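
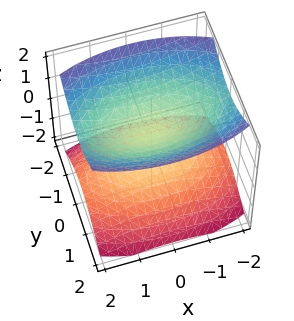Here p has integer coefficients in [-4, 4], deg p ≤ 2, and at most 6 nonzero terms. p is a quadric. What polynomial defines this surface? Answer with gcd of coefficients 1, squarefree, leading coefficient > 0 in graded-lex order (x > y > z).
1. The picture has 2 separate pieces. They look like related sheets of one shape, so recover p as a whole.
2. Degree: two sheets facing apart; a quadric, so deg p = 2.
3. Symmetries: it's symmetric under z → −z, forcing even powers of z; the x ↦ −x reflection is a symmetry, so x appears only in even powers; it's symmetric under y → −y, forcing even powers of y.
4. From the axis intercepts and sections: no x-intercept at any integer in the box; the surface avoids every integer y-axis point in the box.
5. Assembling these constraints gives the stated polynomial.

x^2 + 3*y^2 - 3*z^2 + 1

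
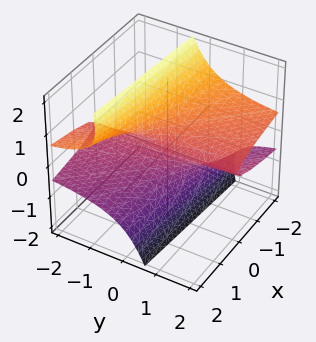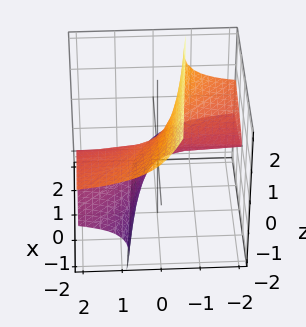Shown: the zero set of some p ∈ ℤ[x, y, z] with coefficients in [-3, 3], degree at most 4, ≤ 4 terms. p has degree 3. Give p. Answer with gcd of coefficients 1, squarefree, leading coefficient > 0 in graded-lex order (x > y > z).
1. deg p = 3. A generic line meets the surface in up to 3 points.
2. From the visible intercepts: it meets the z-axis at z = 0 (among the integer gridlines); it meets the x-axis at x = 0 (among the integer gridlines).
3. Assembling these constraints gives the stated polynomial. Check: (0, 1, 0) on the y-axis lies on the surface, and p(0, 1, 0) = 0. ✓

3*y*z^2 + z^3 + x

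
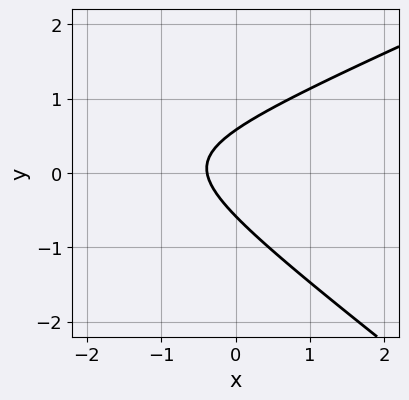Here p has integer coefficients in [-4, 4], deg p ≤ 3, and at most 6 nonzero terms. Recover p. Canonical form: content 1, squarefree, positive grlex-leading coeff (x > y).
(a) deg p = 2. A generic line meets the curve in up to 2 points.
(b) Matching integer coefficients to the picture gives p.

x^2 - x*y - 3*y^2 + 3*x + 1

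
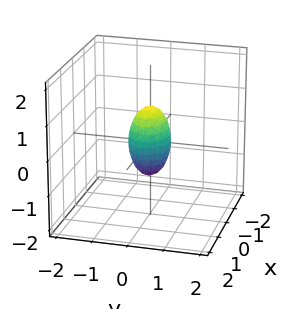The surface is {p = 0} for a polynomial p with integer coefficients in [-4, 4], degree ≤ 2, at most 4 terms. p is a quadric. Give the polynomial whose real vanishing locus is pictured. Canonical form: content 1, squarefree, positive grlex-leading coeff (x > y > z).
2*x^2 + 3*y^2 + z^2 - 1

First, degree: a closed, bounded, convex surface; a quadric, so deg p = 2.
Next, symmetries: it's symmetric under x → −x, forcing even powers of x; the y ↦ −y reflection is a symmetry, so y appears only in even powers; the z ↦ −z reflection is a symmetry, so z appears only in even powers.
Next, checking where it meets the axes: the z-axis gridline crossings are at z ∈ {-1, 1}.
Finally, the integer polynomial consistent with all of this is the stated p.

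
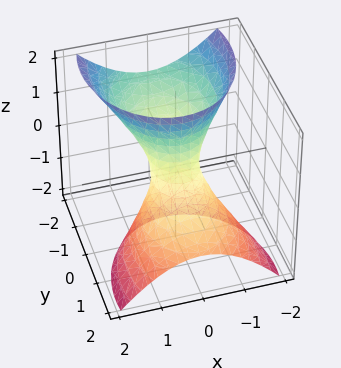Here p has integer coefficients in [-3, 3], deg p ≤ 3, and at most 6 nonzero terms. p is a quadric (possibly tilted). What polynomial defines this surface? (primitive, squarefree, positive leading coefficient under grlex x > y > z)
3*x^2 + 2*y^2 + 3*y*z - z^2 - 1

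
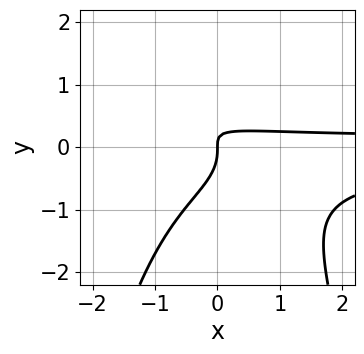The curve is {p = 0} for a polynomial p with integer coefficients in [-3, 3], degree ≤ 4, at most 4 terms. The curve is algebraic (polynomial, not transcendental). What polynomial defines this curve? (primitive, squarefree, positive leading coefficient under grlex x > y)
3*x^2*y^2 + 3*y^3 + 3*x*y - x

First, deg p = 4. A generic line meets the curve in up to 4 points.
Next, against the integer gridlines: one x-axis crossing is at x = 0; one y-axis crossing is at y = 0.
Finally, these observations pin down the coefficients.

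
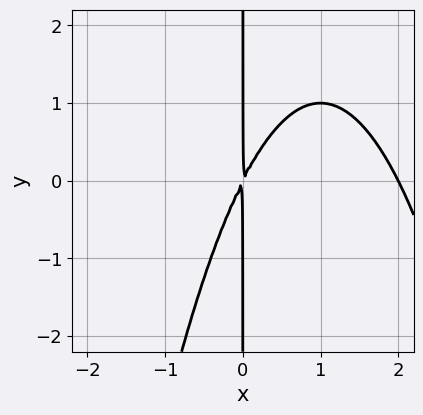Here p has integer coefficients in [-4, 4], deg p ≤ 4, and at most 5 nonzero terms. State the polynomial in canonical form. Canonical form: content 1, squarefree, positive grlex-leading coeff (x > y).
Degree: the shape is more complex than any degree-2 curve, so deg p = 3.
From the visible intercepts: the visible y-axis segment lies entirely on the curve; one x-axis crossing is at x = 2.
Matching integer coefficients to the picture gives p.

x^3 - 2*x^2 + x*y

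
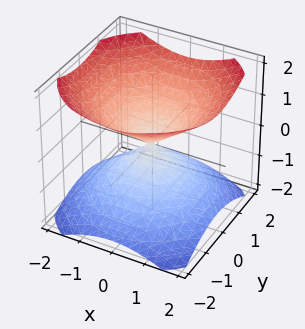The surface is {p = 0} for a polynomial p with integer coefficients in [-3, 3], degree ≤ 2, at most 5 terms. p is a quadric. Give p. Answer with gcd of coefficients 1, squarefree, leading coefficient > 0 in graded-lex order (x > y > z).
First, the picture has 2 separate pieces. They look like related sheets of one shape, so recover p as a whole.
Next, the degree is 2 — a double cone through the origin; a quadric.
Then, symmetries: every cross-section ⟂ z is a circle, so x, y appear only via x² + y²; the z ↦ −z reflection is a symmetry, so z appears only in even powers.
Next, reading off the gridlines: it meets the z-axis at z = 0 (among the integer gridlines); it crosses the y-axis at the gridline y = 0.
Finally, the integer polynomial consistent with all of this is the stated p.

2*x^2 + 2*y^2 - 3*z^2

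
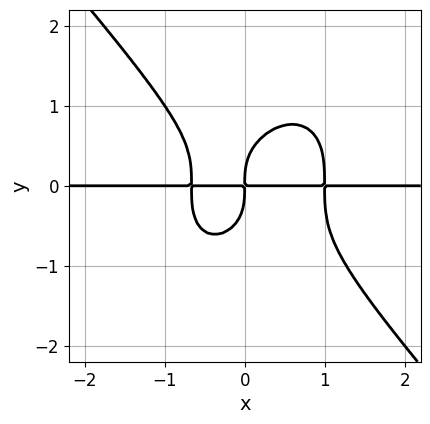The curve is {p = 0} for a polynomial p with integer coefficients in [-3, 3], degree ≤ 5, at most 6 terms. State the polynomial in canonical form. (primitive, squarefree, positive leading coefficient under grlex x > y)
Degree: no degree-3 curve has this shape, so deg p = 4.
From the visible intercepts: every point of the x-axis in the box is on the curve.
Together with the visible shape, these determine p as stated.

3*x^3*y + 2*y^4 - x^2*y - 2*x*y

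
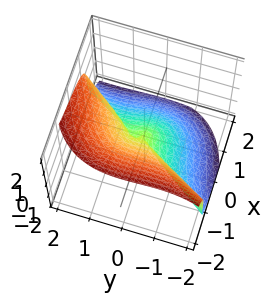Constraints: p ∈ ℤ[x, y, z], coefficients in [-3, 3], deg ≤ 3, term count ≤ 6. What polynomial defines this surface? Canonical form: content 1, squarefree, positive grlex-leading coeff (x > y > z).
3*x^3 + 2*x*y^2 - 2*y^3 + 3*z^3 + y^2

1. The degree is 3 — a generic line meets the surface in up to 3 points.
2. Against the integer gridlines: it meets the z-axis at z = 0 (among the integer gridlines); it crosses the y-axis at the gridline y = 0.
3. Fitting integer coefficients to these (and the overall shape) gives p.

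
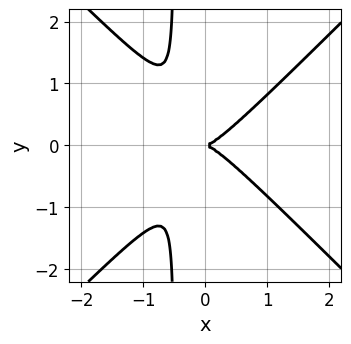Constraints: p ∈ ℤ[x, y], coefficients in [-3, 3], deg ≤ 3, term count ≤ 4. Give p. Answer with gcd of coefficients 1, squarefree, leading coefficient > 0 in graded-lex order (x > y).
2*x^3 - 2*x*y^2 - y^2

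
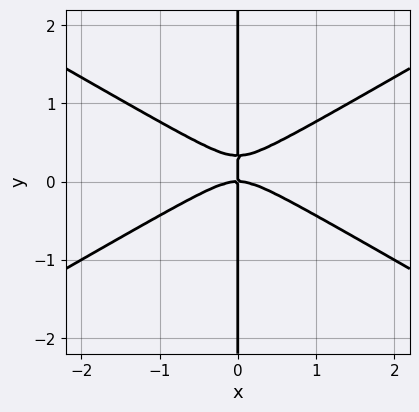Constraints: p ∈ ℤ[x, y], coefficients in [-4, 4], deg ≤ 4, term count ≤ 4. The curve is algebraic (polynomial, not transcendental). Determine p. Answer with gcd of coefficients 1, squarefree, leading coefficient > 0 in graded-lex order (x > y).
First, degree: the shape is more complex than any degree-2 curve, so deg p = 3.
Then, checking where it meets the axes: the visible y-axis segment lies entirely on the curve; one x-axis crossing is at x = 0.
Finally, these observations pin down the coefficients.

x^3 - 3*x*y^2 + x*y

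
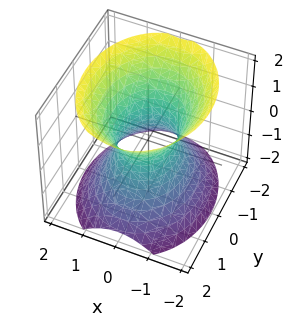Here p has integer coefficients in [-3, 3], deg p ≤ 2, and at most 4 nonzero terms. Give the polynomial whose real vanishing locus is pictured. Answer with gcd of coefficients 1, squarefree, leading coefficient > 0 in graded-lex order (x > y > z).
1. Degree: an hourglass — one-sheet hyperboloid; a quadric, so deg p = 2.
2. Symmetries: it's symmetric under x → −x, forcing even powers of x; mirror symmetry y ↦ −y ⇒ only even powers of y; it's symmetric under z → −z, forcing even powers of z.
3. From the visible intercepts: the y-axis gridline crossings are at y ∈ {-1, 1}; it misses every integer gridline on the z-axis.
4. The integer polynomial consistent with all of this is the stated p.

3*x^2 + 2*y^2 - 2*z^2 - 2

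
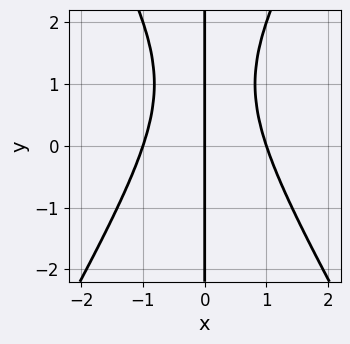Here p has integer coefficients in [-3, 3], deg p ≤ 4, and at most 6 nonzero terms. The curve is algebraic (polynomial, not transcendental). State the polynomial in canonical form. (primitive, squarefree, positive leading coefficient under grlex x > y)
3*x^3 - x*y^2 + 2*x*y - 3*x

(a) The degree is 3 — the shape is more complex than any degree-2 curve.
(b) Checking where it meets the axes: the visible y-axis segment lies entirely on the curve; among the integer gridlines, it crosses the x-axis at x ∈ {-1, 0, 1}.
(c) Solving for integer coefficients yields p as stated.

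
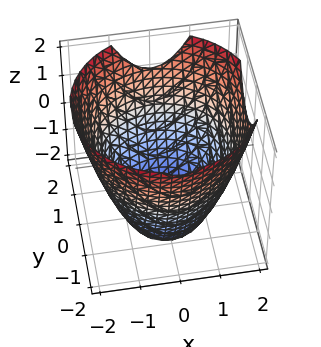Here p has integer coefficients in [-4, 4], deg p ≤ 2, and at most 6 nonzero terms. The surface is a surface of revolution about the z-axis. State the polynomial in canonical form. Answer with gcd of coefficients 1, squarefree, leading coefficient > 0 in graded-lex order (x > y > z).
x^2 + y^2 - z - 3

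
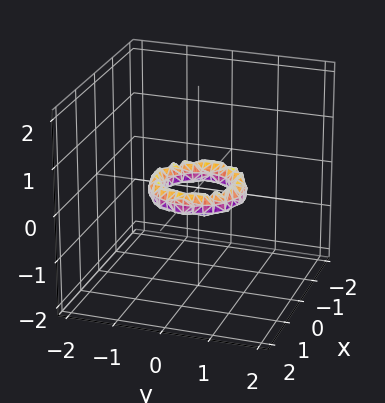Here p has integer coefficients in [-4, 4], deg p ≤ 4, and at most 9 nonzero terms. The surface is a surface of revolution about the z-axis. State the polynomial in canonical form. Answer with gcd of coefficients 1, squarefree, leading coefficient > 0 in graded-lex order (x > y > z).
First, the degree is 4 — the shape is more complex than any degree-3 surface.
Next, by symmetry, the z-axis is an axis of rotation, so x and y enter only as x² + y².
Then, from the axis intercepts and sections: the y-axis gridline crossings are at y ∈ {-1, 1}; a circular section at z = 0 has radius between 0 and 1.
Finally, together with the visible shape, these determine p as stated. Check: (-1, 0, 0) on the x-axis lies on the surface, and p(-1, 0, 0) = 0. ✓

2*x^4 + 4*x^2*y^2 + 2*y^4 - 3*x^2 - 3*y^2 + 2*z^2 + 1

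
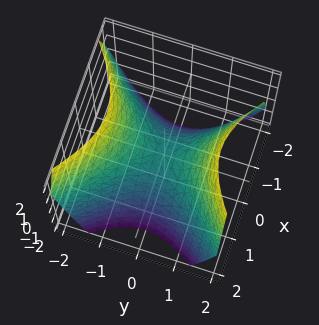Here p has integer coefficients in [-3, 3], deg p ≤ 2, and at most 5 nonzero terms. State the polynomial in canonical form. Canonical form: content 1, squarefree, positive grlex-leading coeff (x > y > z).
1. deg p = 2.
2. Symmetries: it's symmetric under x → −x, forcing even powers of x; it's symmetric under y → −y, forcing even powers of y.
3. Observable constraints: one z-axis crossing is at z = 0; it crosses the y-axis at the gridline y = 0; it crosses the x-axis at the gridline x = 0.
4. These observations pin down the coefficients.

x^2 - y^2 + z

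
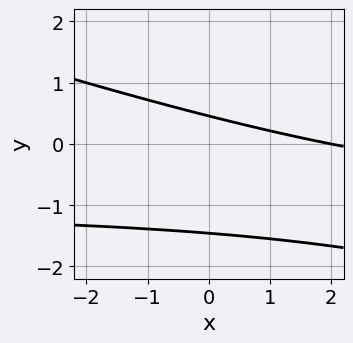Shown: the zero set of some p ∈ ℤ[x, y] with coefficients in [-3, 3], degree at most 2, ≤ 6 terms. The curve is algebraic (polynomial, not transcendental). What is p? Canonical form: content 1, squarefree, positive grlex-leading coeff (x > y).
deg p = 2. A generic line meets the curve in up to 2 points.
Against the integer gridlines: it crosses the x-axis at the gridline x = 2.
Fitting integer coefficients to these (and the overall shape) gives p.

x*y + 3*y^2 + x + 3*y - 2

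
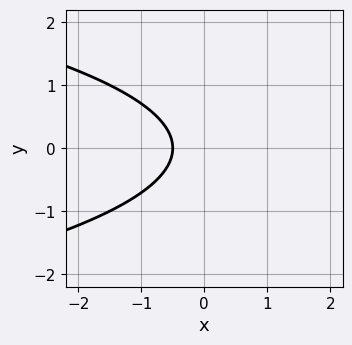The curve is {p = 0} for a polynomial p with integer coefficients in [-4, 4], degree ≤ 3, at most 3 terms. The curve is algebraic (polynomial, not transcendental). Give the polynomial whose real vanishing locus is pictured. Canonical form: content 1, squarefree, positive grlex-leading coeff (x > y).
2*y^2 + 2*x + 1

First, the degree is 2 — the shape is more complex than any degree-1 curve.
Next, symmetries: it's symmetric under y → −y, forcing even powers of y.
Next, from the visible intercepts: it misses every integer gridline on the y-axis.
Finally, the integer polynomial consistent with all of this is the stated p.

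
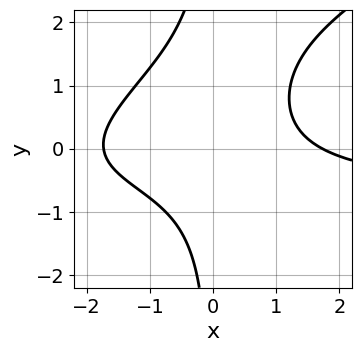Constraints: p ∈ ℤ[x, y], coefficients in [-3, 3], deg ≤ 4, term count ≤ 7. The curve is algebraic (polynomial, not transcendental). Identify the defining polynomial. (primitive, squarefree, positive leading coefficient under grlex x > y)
deg p = 3.
From the visible intercepts: the curve avoids every integer y-axis point in the box.
Solving for integer coefficients yields p as stated.

x^2*y - 2*x*y^2 + x^2 + 2*x*y - 3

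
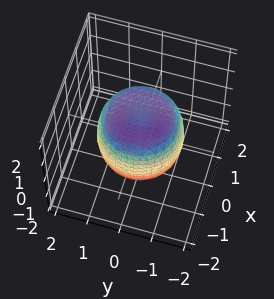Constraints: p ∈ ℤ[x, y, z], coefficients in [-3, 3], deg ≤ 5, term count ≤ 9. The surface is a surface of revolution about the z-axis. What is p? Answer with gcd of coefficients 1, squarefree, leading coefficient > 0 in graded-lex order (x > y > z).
x^4 + 2*x^2*y^2 + y^4 - x^2 - y^2 + z^2 - 1

The degree is 4 — no degree-3 surface has this shape.
Symmetries: rotational symmetry about the z-axis ⇒ p depends on x, y only through x² + y².
Checking where it meets the axes: among the integer gridlines, it crosses the z-axis at z ∈ {-1, 1}; a circular section at z = 1 has radius exactly 1.
Fitting integer coefficients to these (and the overall shape) gives p.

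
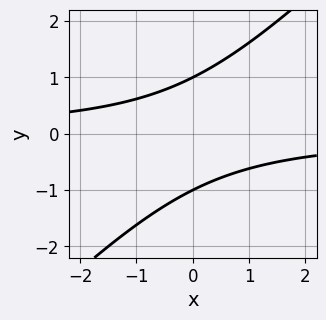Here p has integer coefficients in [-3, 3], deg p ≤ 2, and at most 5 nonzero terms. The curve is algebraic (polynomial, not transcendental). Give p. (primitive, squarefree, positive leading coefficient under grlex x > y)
The degree is 2 — a generic line meets the curve in up to 2 points.
Reading off the gridlines: the y-axis gridline crossings are at y ∈ {-1, 1}; it misses every integer gridline on the x-axis.
Fitting integer coefficients to these (and the overall shape) gives p.

x*y - y^2 + 1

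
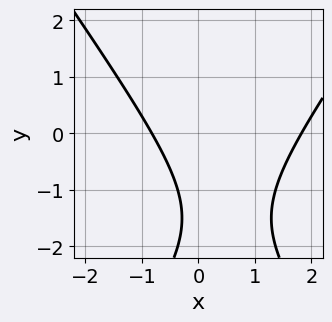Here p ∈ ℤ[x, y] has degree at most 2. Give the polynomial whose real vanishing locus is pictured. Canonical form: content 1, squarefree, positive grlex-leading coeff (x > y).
2*x^2 - y^2 - 2*x - 3*y - 3

1. deg p = 2. A generic line meets the curve in up to 2 points.
2. Reading off the gridlines: the curve avoids every integer y-axis point in the box.
3. Fitting integer coefficients to these (and the overall shape) gives p.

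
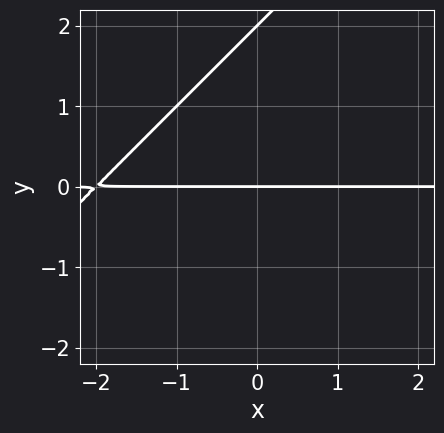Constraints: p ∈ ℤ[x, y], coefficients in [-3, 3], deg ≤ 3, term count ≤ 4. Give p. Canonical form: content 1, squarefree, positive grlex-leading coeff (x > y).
First, deg p = 2. The shape is more complex than any degree-1 curve.
Next, checking where it meets the axes: every point of the x-axis in the box is on the curve; the y-axis gridline crossings are at y ∈ {0, 2}.
Finally, these observations pin down the coefficients.

x*y - y^2 + 2*y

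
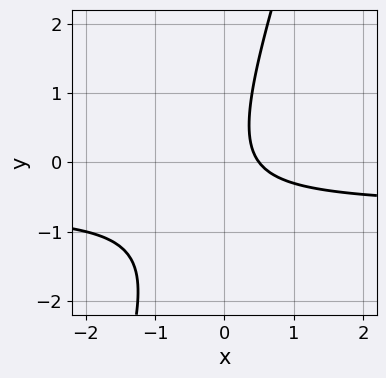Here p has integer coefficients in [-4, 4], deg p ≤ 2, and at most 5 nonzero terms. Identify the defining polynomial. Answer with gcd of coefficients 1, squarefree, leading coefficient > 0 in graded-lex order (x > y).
1. Degree: no degree-1 curve has this shape, so deg p = 2.
2. Checking where it meets the axes: no y-intercept at any integer in the box.
3. Assembling these constraints gives the stated polynomial.

3*x*y - y^2 + 2*x - 1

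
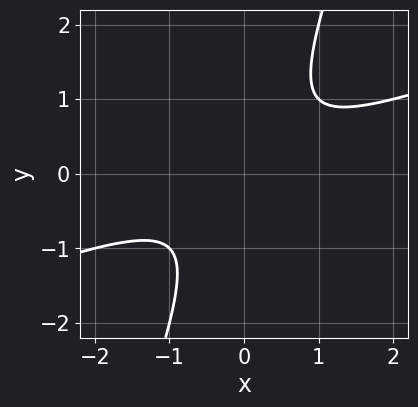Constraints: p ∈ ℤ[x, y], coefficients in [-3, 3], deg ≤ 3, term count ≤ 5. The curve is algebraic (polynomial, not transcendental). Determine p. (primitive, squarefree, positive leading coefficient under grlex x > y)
x^2 - 3*x*y + y^2 + 1

The degree is 2 — a generic line meets the curve in up to 2 points.
From the axis intercepts and sections: no x-intercept at any integer in the box; the curve avoids every integer y-axis point in the box.
These observations pin down the coefficients.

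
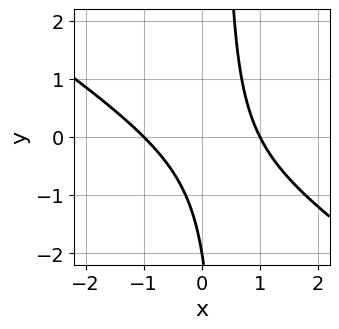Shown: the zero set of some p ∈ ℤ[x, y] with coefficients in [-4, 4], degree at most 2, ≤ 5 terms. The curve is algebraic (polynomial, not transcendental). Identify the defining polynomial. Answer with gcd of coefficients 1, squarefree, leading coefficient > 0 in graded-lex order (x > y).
2*x^2 + 3*x*y - y - 2

1. The degree is 2 — a generic line meets the curve in up to 2 points.
2. From the axis intercepts and sections: among the integer gridlines, it crosses the x-axis at x ∈ {-1, 1}; it meets the y-axis at y = -2 (among the integer gridlines).
3. Putting this together gives p.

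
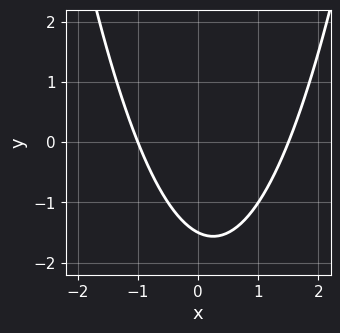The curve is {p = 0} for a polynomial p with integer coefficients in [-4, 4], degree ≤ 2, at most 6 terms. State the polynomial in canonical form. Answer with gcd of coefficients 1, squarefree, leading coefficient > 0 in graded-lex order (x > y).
2*x^2 - x - 2*y - 3

(a) deg p = 2. No degree-1 curve has this shape.
(b) From the visible intercepts: it meets the x-axis at x = -1 (among the integer gridlines).
(c) Matching integer coefficients to the picture gives p.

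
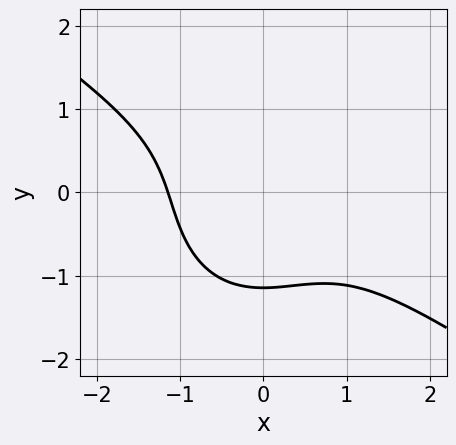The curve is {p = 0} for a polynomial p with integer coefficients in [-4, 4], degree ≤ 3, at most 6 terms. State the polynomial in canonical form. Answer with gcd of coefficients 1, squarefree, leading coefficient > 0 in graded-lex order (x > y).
2*x^3 + 2*x^2*y + 2*y^3 + 3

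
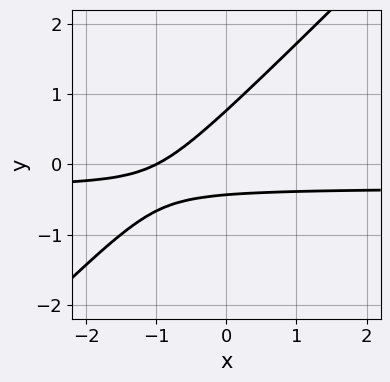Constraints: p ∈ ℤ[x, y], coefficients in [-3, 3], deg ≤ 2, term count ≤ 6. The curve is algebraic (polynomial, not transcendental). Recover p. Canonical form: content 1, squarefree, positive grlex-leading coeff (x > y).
1. Degree: a generic line meets the curve in up to 2 points, so deg p = 2.
2. Observable constraints: it meets the x-axis at x = -1 (among the integer gridlines).
3. Matching integer coefficients to the picture gives p.

3*x*y - 3*y^2 + x + y + 1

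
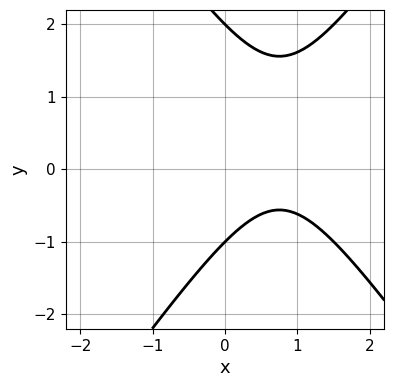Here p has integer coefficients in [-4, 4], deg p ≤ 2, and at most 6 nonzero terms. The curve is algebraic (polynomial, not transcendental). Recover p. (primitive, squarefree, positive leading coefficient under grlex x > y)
2*x^2 - y^2 - 3*x + y + 2

Degree: a generic line meets the curve in up to 2 points, so deg p = 2.
From the axis intercepts and sections: no x-intercept at any integer in the box; the y-axis gridline crossings are at y ∈ {-1, 2}.
Putting this together gives p.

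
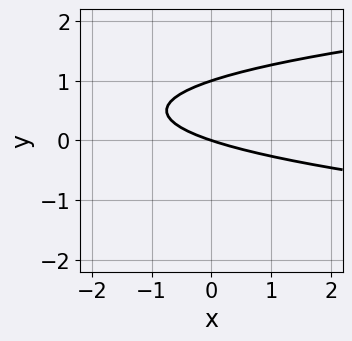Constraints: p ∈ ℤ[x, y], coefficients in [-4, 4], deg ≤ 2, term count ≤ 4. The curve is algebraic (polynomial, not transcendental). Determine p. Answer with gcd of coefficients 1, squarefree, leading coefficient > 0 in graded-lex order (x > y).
3*y^2 - x - 3*y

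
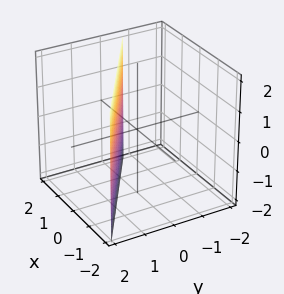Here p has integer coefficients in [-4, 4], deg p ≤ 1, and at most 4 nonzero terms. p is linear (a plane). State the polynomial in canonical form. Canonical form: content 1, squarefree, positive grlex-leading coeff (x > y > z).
1. deg p = 1. Every cross-section is a straight line — this is a plane.
2. From the visible intercepts: the surface avoids every integer z-axis point in the box; it meets the x-axis at x = 1 (among the integer gridlines).
3. Assembling these constraints gives the stated polynomial.

2*x + 3*y - 2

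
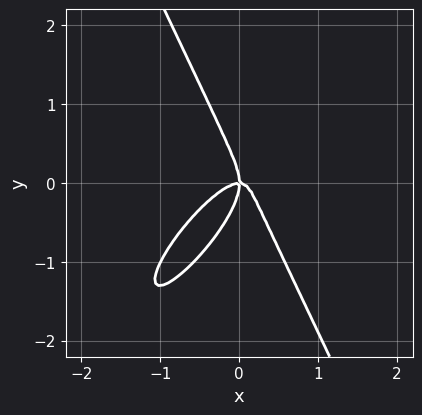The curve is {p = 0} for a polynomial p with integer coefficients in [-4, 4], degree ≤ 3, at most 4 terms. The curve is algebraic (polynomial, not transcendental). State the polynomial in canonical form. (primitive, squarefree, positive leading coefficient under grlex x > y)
(a) deg p = 3.
(b) Reading off the gridlines: it meets the y-axis at y = 0 (among the integer gridlines); it meets the x-axis at x = 0 (among the integer gridlines).
(c) Together with the visible shape, these determine p as stated.

3*x^3 - 3*x^2*y + y^3 + x*y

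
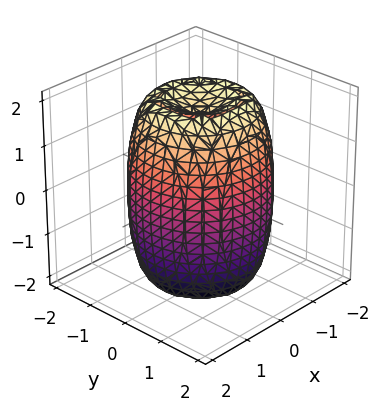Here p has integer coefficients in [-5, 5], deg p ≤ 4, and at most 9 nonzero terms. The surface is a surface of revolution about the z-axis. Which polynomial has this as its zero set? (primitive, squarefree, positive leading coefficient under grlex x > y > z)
2*x^4 + 4*x^2*y^2 + 2*y^4 - 3*x^2 - 3*y^2 + z^2 - 3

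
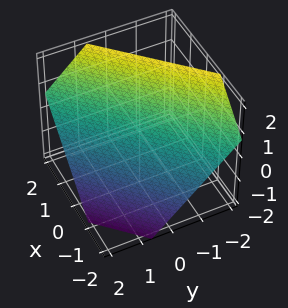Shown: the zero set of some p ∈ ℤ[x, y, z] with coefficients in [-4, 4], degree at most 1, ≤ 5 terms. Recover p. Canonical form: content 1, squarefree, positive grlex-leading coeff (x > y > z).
3*x - 3*y - 3*z + 2

First, degree: the surface is flat (a plane), so deg p = 1.
Finally, solving for integer coefficients yields p as stated.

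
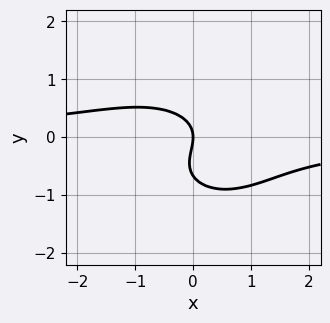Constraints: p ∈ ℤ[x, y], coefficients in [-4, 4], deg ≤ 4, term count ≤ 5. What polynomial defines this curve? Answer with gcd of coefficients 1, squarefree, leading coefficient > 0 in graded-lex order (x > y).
First, the degree is 3 — a generic line meets the curve in up to 3 points.
Next, checking where it meets the axes: it meets the y-axis at y = 0 (among the integer gridlines); it crosses the x-axis at the gridline x = 0.
Finally, these observations pin down the coefficients.

2*x^2*y + 3*y^3 + 2*y^2 + 2*x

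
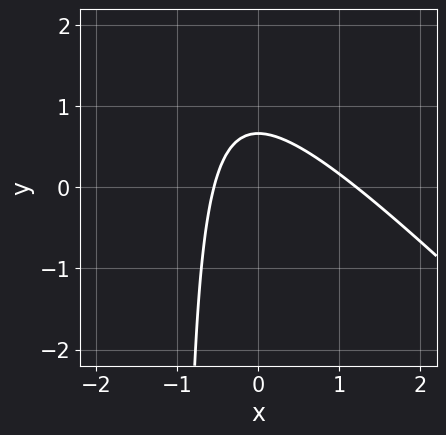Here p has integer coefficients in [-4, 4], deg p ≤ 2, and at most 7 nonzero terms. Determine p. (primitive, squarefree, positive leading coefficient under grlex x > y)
3*x^2 + 3*x*y - 2*x + 3*y - 2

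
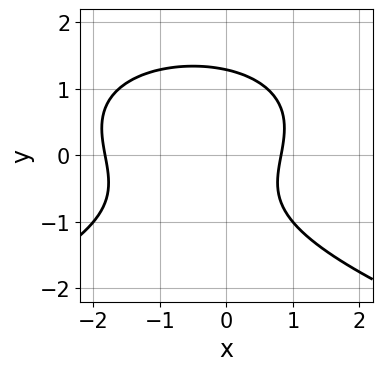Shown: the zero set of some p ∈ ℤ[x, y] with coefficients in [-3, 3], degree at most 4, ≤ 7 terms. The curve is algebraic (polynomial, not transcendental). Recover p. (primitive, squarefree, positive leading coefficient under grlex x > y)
2*y^3 + 2*x^2 + 2*x - y - 3

The degree is 3 — no degree-2 curve has this shape.
The integer polynomial consistent with all of this is the stated p.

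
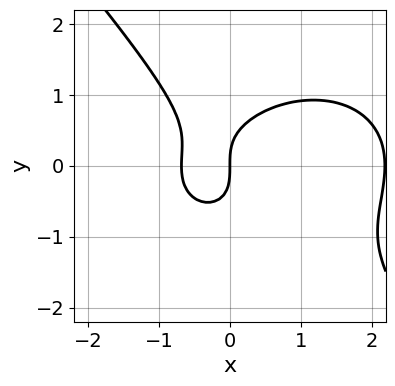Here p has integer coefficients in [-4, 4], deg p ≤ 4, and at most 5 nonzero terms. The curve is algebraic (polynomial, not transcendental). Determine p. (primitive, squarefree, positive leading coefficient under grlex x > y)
1. deg p = 3. No degree-2 curve has this shape.
2. From the axis intercepts and sections: it meets the x-axis at x = 0 (among the integer gridlines); one y-axis crossing is at y = 0.
3. Matching integer coefficients to the picture gives p.

2*x^3 + 2*x*y^2 + 3*y^3 - 3*x^2 - 3*x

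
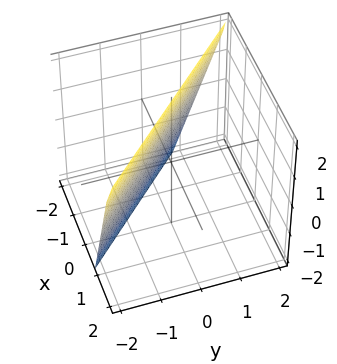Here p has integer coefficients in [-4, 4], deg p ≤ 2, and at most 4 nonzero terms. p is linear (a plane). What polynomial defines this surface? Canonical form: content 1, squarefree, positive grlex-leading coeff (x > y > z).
1. The degree is 1 — every cross-section is a straight line — this is a plane.
2. From the axis intercepts and sections: it meets the z-axis at z = 2 (among the integer gridlines).
3. The integer polynomial consistent with all of this is the stated p.

3*x + 3*y - z + 2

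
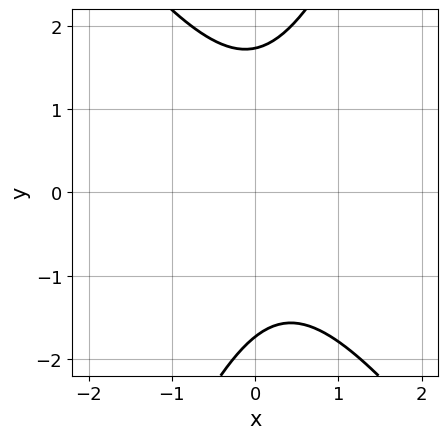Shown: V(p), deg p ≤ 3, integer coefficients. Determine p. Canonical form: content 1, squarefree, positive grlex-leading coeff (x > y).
3*x^2 + x*y - y^2 - x + 3

(a) deg p = 2. A generic line meets the curve in up to 2 points.
(b) Observable constraints: the curve avoids every integer x-axis point in the box.
(c) Putting this together gives p.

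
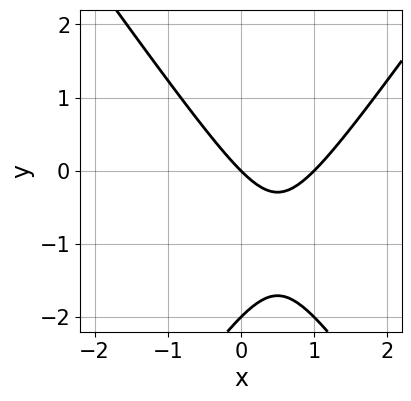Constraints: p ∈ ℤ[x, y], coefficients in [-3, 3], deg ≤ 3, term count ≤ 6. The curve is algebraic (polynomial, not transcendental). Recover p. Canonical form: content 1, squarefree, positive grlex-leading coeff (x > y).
2*x^2 - y^2 - 2*x - 2*y

(a) The degree is 2 — no degree-1 curve has this shape.
(b) Checking where it meets the axes: among the integer gridlines, it crosses the x-axis at x ∈ {0, 1}; among the integer gridlines, it crosses the y-axis at y ∈ {-2, 0}.
(c) Matching integer coefficients to the picture gives p.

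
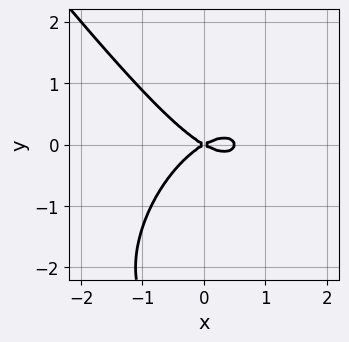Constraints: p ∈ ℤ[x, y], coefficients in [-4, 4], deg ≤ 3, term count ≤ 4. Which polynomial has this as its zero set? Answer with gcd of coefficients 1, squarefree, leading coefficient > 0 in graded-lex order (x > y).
1. The degree is 3 — a generic line meets the curve in up to 3 points.
2. From the visible intercepts: it meets the y-axis at y = 0 (among the integer gridlines); one x-axis crossing is at x = 0.
3. Together with the visible shape, these determine p as stated.

2*x^3 + y^3 - x^2 + 3*y^2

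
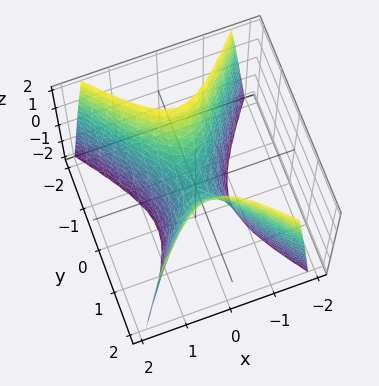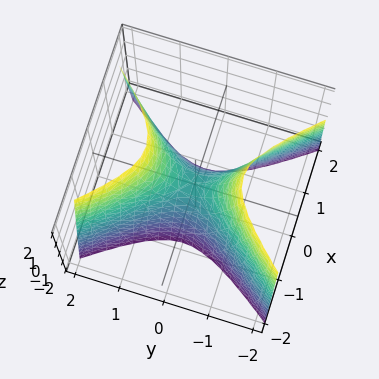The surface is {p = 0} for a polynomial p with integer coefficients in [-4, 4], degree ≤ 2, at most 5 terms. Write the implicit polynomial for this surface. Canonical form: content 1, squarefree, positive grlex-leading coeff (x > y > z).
1. The degree is 2 — a hyperbolic paraboloid; a quadric.
2. Symmetries: mirror symmetry x ↦ −x ⇒ only even powers of x; it's symmetric under y → −y, forcing even powers of y.
3. From the axis intercepts and sections: it crosses the x-axis at the gridline x = 0; it meets the z-axis at z = 0 (among the integer gridlines); it meets the y-axis at y = 0 (among the integer gridlines).
4. Fitting integer coefficients to these (and the overall shape) gives p.

3*x^2 - 2*y^2 + z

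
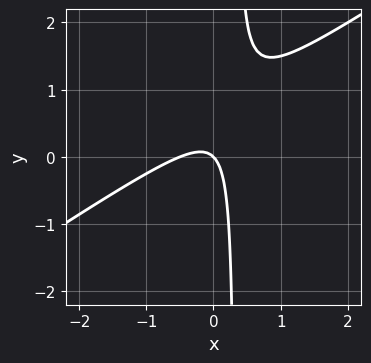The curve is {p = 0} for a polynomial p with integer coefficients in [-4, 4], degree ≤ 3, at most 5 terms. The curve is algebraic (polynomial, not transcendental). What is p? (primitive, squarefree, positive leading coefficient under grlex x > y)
1. The degree is 2 — no degree-1 curve has this shape.
2. Reading off the gridlines: it meets the x-axis at x = 0 (among the integer gridlines); one y-axis crossing is at y = 0.
3. Fitting integer coefficients to these (and the overall shape) gives p.

2*x^2 - 3*x*y + x + y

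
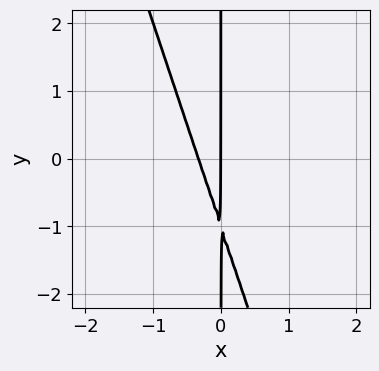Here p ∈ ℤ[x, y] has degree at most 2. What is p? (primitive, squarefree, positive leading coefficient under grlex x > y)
3*x^2 + x*y + x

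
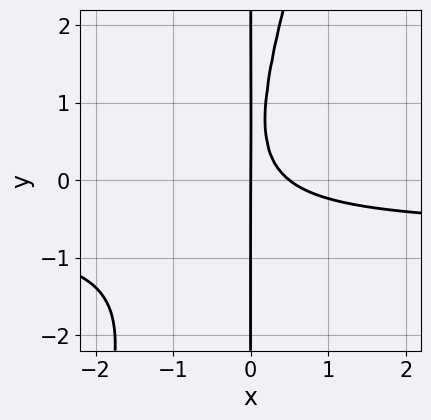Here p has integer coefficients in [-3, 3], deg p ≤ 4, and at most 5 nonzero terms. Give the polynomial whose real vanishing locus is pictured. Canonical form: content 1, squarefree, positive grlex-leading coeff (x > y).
3*x^2*y - x*y^2 + 2*x^2 + x*y - x

First, the degree is 3 — no degree-2 curve has this shape.
Then, from the visible intercepts: every point of the y-axis in the box is on the curve; it crosses the x-axis at the gridline x = 0.
Finally, the integer polynomial consistent with all of this is the stated p.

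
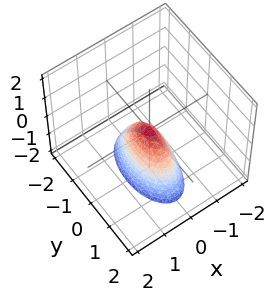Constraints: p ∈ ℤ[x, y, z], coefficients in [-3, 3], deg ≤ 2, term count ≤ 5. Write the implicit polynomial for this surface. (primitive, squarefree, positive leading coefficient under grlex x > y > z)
3*x^2 + y^2 + z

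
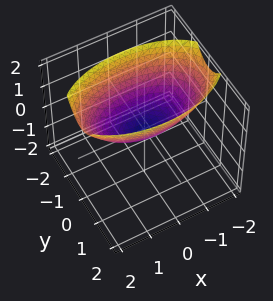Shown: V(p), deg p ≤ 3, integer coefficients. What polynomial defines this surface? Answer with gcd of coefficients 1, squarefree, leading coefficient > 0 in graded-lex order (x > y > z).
(a) Degree: a single bowl opening along one axis; a quadric, so deg p = 2.
(b) Symmetries: it's symmetric under x → −x, forcing even powers of x; it's symmetric under y → −y, forcing even powers of y.
(c) Checking where it meets the axes: it crosses the z-axis at the gridline z = 0; it crosses the y-axis at the gridline y = 0; it crosses the x-axis at the gridline x = 0.
(d) Solving for integer coefficients yields p as stated.

x^2 + 3*y^2 - 3*z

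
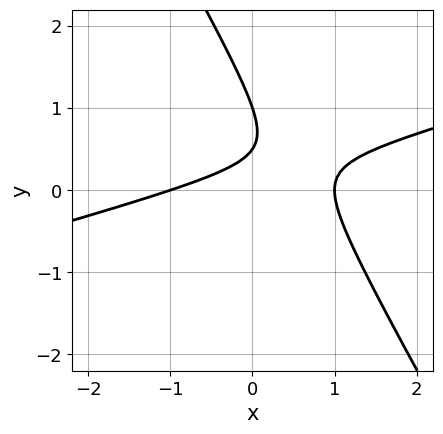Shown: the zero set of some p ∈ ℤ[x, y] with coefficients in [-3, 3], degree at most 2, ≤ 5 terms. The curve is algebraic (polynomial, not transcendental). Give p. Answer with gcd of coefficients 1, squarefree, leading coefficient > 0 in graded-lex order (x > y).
x^2 - 3*x*y - 2*y^2 + 3*y - 1

First, the degree is 2 — a generic line meets the curve in up to 2 points.
Next, from the visible intercepts: among the integer gridlines, it crosses the x-axis at x ∈ {-1, 1}; it crosses the y-axis at the gridline y = 1.
Finally, putting this together gives p.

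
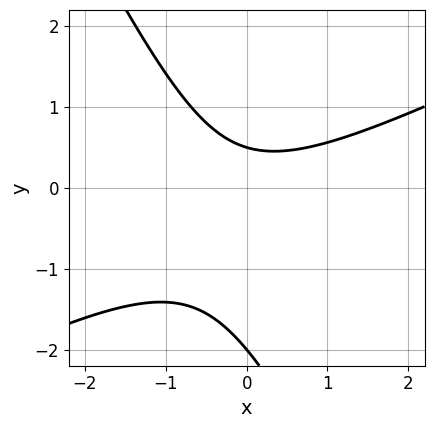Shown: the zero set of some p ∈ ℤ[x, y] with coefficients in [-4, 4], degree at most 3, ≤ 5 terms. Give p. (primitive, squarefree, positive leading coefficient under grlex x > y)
1. The degree is 2 — a generic line meets the curve in up to 2 points.
2. Checking where it meets the axes: it crosses the y-axis at the gridline y = -2; no x-intercept at any integer in the box.
3. These observations pin down the coefficients.

2*x^2 - 3*x*y - 2*y^2 - 3*y + 2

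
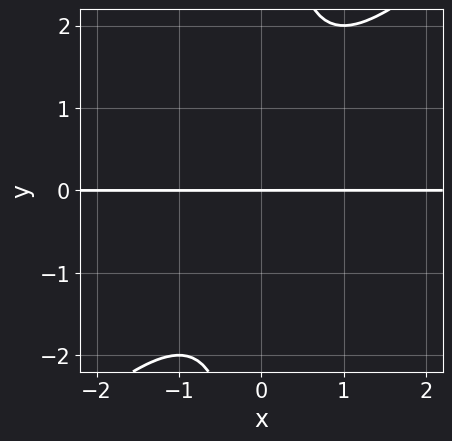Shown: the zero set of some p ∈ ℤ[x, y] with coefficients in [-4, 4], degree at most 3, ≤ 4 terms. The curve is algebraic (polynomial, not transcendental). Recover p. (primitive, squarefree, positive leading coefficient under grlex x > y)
(a) deg p = 3. No degree-2 curve has this shape.
(b) Observable constraints: every point of the x-axis in the box is on the curve; it meets the y-axis at y = 0 (among the integer gridlines).
(c) Assembling these constraints gives the stated polynomial.

x^2*y - x*y^2 + y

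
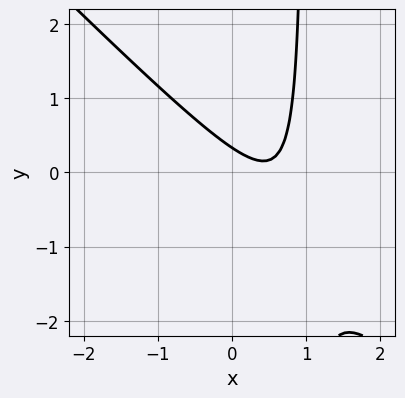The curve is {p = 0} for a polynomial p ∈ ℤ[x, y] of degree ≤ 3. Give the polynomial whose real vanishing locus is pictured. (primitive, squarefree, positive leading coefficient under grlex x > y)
1. Degree: a generic line meets the curve in up to 2 points, so deg p = 2.
2. Observable constraints: the curve avoids every integer x-axis point in the box.
3. These observations pin down the coefficients.

3*x^2 + 3*x*y - 3*x - 3*y + 1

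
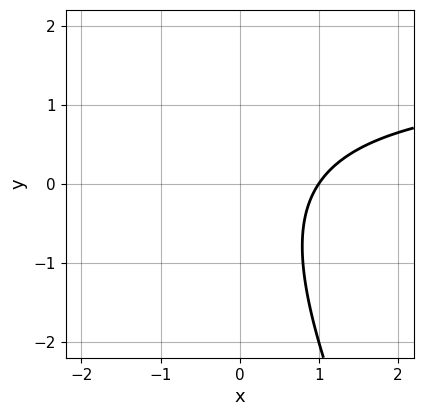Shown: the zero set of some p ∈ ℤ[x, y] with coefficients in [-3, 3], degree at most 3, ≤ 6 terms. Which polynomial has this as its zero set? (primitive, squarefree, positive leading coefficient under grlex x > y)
1. deg p = 2.
2. Reading off the gridlines: it meets the x-axis at x = 1 (among the integer gridlines); no y-intercept at any integer in the box.
3. Solving for integer coefficients yields p as stated.

2*x*y + y^2 - 3*x + 3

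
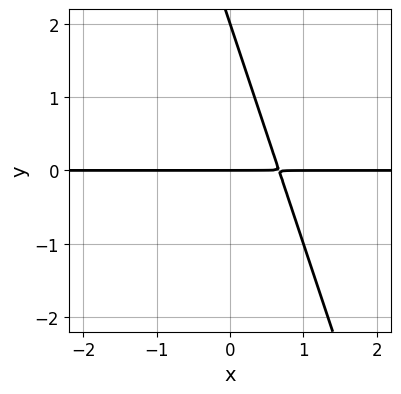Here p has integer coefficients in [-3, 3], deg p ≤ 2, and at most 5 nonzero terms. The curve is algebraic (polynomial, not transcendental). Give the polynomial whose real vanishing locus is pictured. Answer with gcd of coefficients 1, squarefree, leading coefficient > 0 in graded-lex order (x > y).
(a) The degree is 2 — a generic line meets the curve in up to 2 points.
(b) Checking where it meets the axes: among the integer gridlines, it crosses the y-axis at y ∈ {0, 2}; the visible x-axis segment lies entirely on the curve.
(c) Matching integer coefficients to the picture gives p.

3*x*y + y^2 - 2*y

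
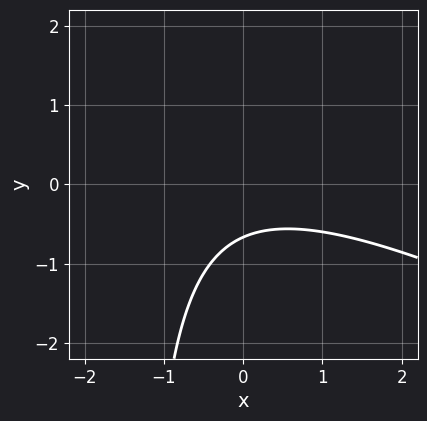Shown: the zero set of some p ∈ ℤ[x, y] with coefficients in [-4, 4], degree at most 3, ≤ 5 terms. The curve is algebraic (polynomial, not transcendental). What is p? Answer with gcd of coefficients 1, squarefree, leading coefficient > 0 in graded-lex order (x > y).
x^2 + 2*x*y + 3*y + 2

First, degree: the shape is more complex than any degree-1 curve, so deg p = 2.
Then, against the integer gridlines: no x-intercept at any integer in the box.
Finally, fitting integer coefficients to these (and the overall shape) gives p.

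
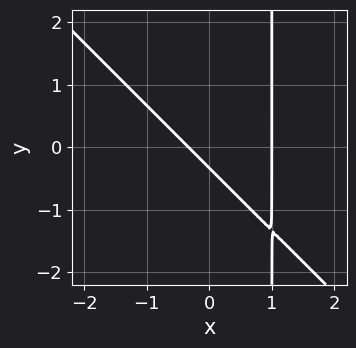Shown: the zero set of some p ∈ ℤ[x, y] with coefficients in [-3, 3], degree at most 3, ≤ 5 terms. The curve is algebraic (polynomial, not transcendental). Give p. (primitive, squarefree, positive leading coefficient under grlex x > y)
(a) deg p = 2. A generic line meets the curve in up to 2 points.
(b) Checking where it meets the axes: one x-axis crossing is at x = 1.
(c) Solving for integer coefficients yields p as stated.

3*x^2 + 3*x*y - 2*x - 3*y - 1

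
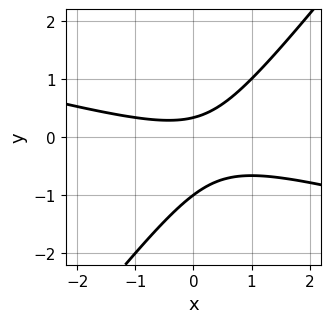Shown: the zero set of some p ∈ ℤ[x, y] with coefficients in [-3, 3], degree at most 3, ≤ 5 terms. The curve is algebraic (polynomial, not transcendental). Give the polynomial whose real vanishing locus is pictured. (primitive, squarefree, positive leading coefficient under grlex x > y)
The degree is 2 — a generic line meets the curve in up to 2 points.
Against the integer gridlines: no x-intercept at any integer in the box; one y-axis crossing is at y = -1.
Solving for integer coefficients yields p as stated.

x^2 + 3*x*y - 3*y^2 - 2*y + 1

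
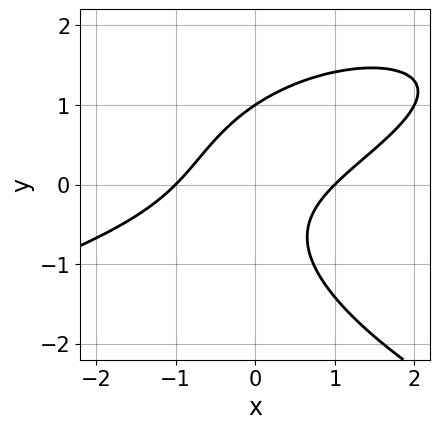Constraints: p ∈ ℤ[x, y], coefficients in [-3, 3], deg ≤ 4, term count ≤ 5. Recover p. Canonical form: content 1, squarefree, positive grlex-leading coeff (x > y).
y^3 + x^2 - 2*x*y - 1

(a) Degree: a generic line meets the curve in up to 3 points, so deg p = 3.
(b) From the visible intercepts: among the integer gridlines, it crosses the x-axis at x ∈ {-1, 1}; it meets the y-axis at y = 1 (among the integer gridlines).
(c) The integer polynomial consistent with all of this is the stated p.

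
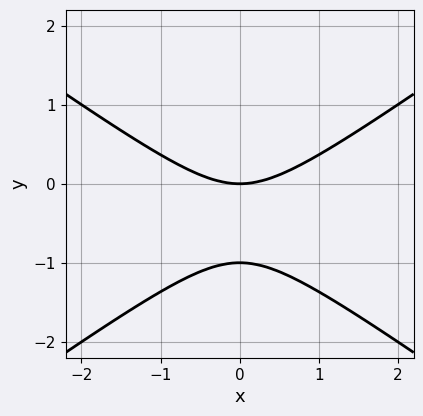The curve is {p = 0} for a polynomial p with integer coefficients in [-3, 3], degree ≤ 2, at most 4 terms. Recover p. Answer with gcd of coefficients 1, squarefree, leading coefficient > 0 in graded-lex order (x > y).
x^2 - 2*y^2 - 2*y

1. deg p = 2. No degree-1 curve has this shape.
2. Symmetries: it's symmetric under x → −x, forcing even powers of x.
3. Checking where it meets the axes: among the integer gridlines, it crosses the y-axis at y ∈ {-1, 0}; it meets the x-axis at x = 0 (among the integer gridlines).
4. Solving for integer coefficients yields p as stated.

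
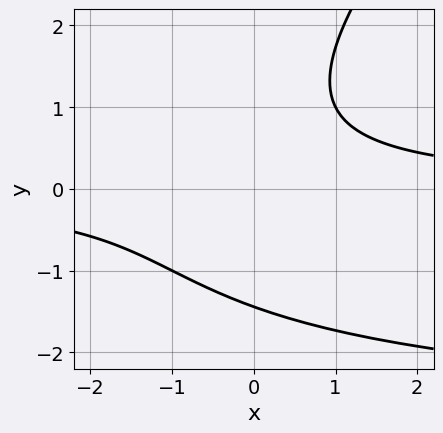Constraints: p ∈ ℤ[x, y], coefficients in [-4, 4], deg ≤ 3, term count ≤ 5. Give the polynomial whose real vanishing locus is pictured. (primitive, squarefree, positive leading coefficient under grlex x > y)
x*y^2 - y^3 + 3*x*y - 3

First, the degree is 3 — no degree-2 curve has this shape.
Then, from the visible intercepts: the curve avoids every integer x-axis point in the box.
Finally, these observations pin down the coefficients.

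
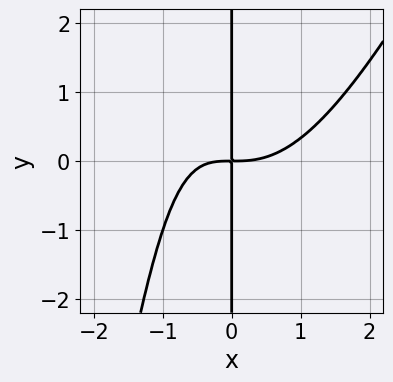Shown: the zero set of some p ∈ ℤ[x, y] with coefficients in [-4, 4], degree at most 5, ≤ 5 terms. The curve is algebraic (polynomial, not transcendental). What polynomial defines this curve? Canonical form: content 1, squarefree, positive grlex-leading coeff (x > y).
2*x^4 - x^3*y - 2*x^2*y - 3*x*y

Degree: the shape is more complex than any degree-3 curve, so deg p = 4.
From the visible intercepts: every point of the y-axis in the box is on the curve.
These observations pin down the coefficients.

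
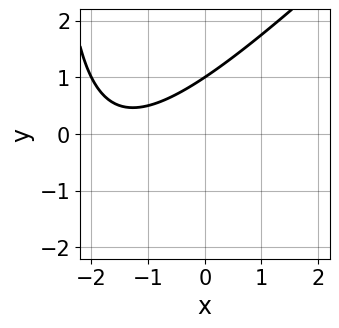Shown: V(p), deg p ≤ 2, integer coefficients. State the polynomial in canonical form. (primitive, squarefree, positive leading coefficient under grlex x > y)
1. The degree is 2 — the shape is more complex than any degree-1 curve.
2. Checking where it meets the axes: it misses every integer gridline on the x-axis; it crosses the y-axis at the gridline y = 1.
3. These observations pin down the coefficients.

x^2 - x*y + 3*x - 3*y + 3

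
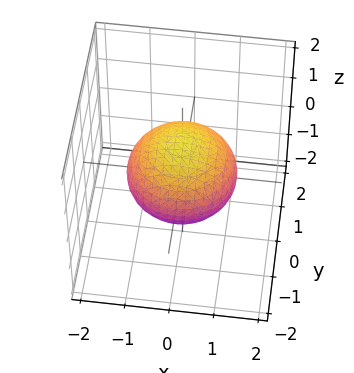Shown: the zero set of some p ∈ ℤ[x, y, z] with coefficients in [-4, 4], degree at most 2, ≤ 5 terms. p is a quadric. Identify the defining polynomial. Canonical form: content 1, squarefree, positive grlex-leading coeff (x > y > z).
1. deg p = 2. Bounded and convex; a quadric.
2. Symmetries: mirror symmetry z ↦ −z ⇒ only even powers of z; the z-axis is an axis of rotation, so x and y enter only as x² + y².
3. From the visible intercepts: among the integer gridlines, it crosses the z-axis at z ∈ {-1, 1}; a circular section at z = 0 has radius between 1 and 2.
4. Fitting integer coefficients to these (and the overall shape) gives p.

2*x^2 + 2*y^2 + 3*z^2 - 3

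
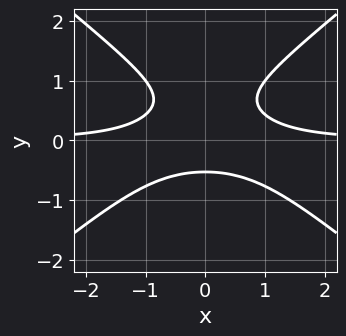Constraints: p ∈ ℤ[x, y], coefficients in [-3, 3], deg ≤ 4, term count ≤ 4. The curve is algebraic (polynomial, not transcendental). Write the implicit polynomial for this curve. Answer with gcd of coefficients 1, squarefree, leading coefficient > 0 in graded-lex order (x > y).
(a) Degree: the shape is more complex than any degree-2 curve, so deg p = 3.
(b) Symmetries: mirror symmetry x ↦ −x ⇒ only even powers of x.
(c) Reading off the gridlines: the curve avoids every integer x-axis point in the box.
(d) Solving for integer coefficients yields p as stated.

2*x^2*y - 3*y^3 + 2*y^2 - 1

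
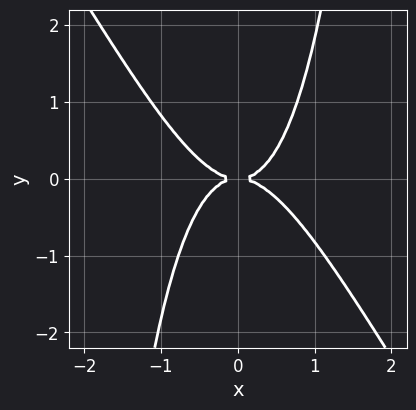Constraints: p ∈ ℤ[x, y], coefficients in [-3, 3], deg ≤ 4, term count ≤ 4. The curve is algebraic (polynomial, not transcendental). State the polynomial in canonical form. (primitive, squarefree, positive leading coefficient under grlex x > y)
Degree: a generic line meets the curve in up to 4 points, so deg p = 4.
Against the integer gridlines: it meets the y-axis at y = 0 (among the integer gridlines); it crosses the x-axis at the gridline x = 0.
Fitting integer coefficients to these (and the overall shape) gives p.

3*x^4 + 2*x^3*y - 2*y^2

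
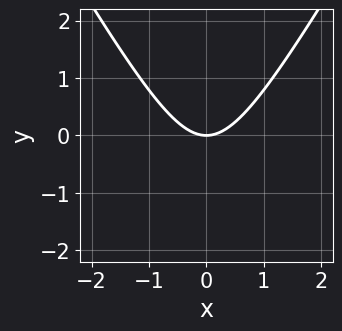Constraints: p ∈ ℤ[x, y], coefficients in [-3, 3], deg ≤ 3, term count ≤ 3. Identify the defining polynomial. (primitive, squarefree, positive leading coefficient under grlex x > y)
1. Degree: no degree-1 curve has this shape, so deg p = 2.
2. Symmetries: mirror symmetry x ↦ −x ⇒ only even powers of x.
3. Checking where it meets the axes: it crosses the x-axis at the gridline x = 0; one y-axis crossing is at y = 0.
4. These observations pin down the coefficients.

3*x^2 - y^2 - 3*y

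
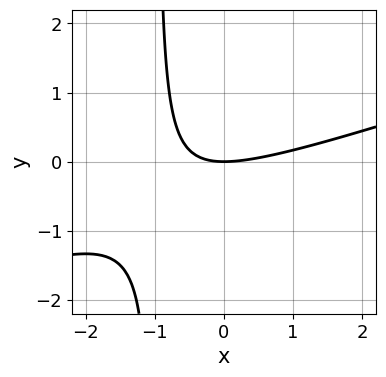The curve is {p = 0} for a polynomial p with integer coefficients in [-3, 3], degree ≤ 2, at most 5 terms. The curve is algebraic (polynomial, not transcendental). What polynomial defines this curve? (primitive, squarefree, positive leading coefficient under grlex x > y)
x^2 - 3*x*y - 3*y

(a) The degree is 2 — the shape is more complex than any degree-1 curve.
(b) Checking where it meets the axes: it crosses the x-axis at the gridline x = 0; one y-axis crossing is at y = 0.
(c) Putting this together gives p.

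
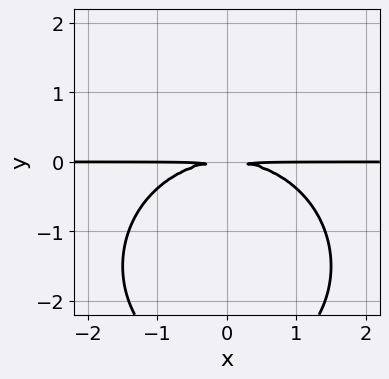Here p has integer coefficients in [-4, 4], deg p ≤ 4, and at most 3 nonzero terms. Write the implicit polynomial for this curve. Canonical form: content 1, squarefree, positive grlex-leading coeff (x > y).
deg p = 3. No degree-2 curve has this shape.
Symmetries: mirror symmetry x ↦ −x ⇒ only even powers of x.
From the axis intercepts and sections: every point of the x-axis in the box is on the curve.
Putting this together gives p.

x^2*y + y^3 + 3*y^2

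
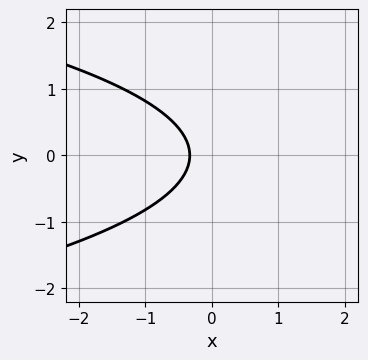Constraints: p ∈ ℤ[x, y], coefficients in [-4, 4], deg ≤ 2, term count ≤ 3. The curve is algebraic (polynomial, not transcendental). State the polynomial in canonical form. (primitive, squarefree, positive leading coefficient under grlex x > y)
3*y^2 + 3*x + 1

deg p = 2.
Symmetries: the y ↦ −y reflection is a symmetry, so y appears only in even powers.
Checking where it meets the axes: the curve avoids every integer y-axis point in the box.
Solving for integer coefficients yields p as stated.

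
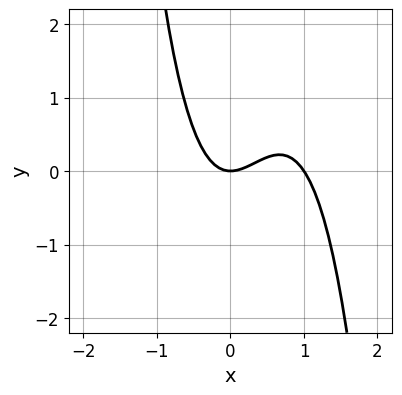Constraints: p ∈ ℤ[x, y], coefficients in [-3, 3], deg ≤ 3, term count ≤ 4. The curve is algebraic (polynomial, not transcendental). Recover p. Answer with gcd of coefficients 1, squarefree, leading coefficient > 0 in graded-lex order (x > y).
(a) The degree is 3 — no degree-2 curve has this shape.
(b) From the visible intercepts: one y-axis crossing is at y = 0; among the integer gridlines, it crosses the x-axis at x ∈ {0, 1}.
(c) Putting this together gives p.

3*x^3 - 3*x^2 + 2*y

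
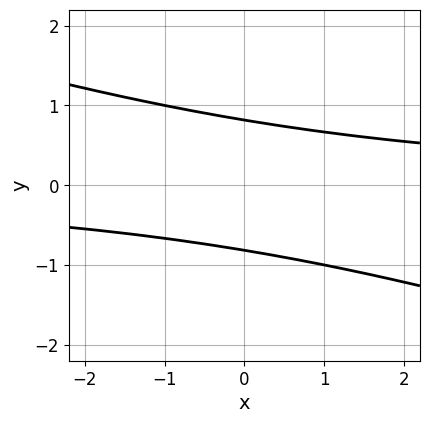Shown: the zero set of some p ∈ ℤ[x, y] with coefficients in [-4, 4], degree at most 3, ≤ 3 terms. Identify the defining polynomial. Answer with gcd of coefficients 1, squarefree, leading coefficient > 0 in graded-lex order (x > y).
x*y + 3*y^2 - 2

1. deg p = 2. The shape is more complex than any degree-1 curve.
2. From the axis intercepts and sections: it misses every integer gridline on the x-axis.
3. Fitting integer coefficients to these (and the overall shape) gives p.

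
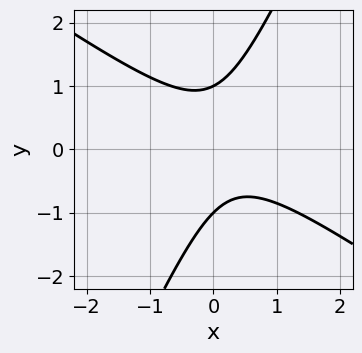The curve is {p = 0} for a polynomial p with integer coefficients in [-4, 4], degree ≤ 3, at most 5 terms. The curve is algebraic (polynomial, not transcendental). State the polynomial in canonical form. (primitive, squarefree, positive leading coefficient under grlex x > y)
3*x^2 + 3*x*y - 2*y^2 - x + 2

deg p = 2. A generic line meets the curve in up to 2 points.
From the axis intercepts and sections: it misses every integer gridline on the x-axis; the y-axis gridline crossings are at y ∈ {-1, 1}.
Solving for integer coefficients yields p as stated.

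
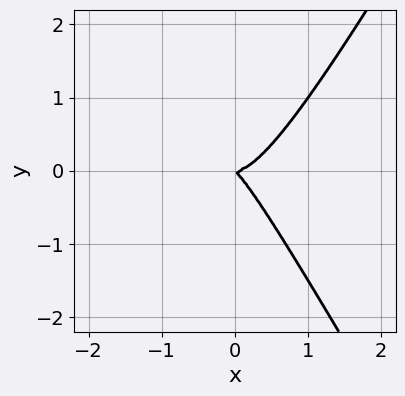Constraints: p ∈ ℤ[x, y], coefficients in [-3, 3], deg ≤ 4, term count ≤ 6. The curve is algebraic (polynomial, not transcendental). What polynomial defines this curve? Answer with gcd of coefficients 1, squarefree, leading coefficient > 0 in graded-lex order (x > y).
3*x^3 - x*y^2 - x*y - y^2

1. deg p = 3. The shape is more complex than any degree-2 curve.
2. Reading off the gridlines: it meets the y-axis at y = 0 (among the integer gridlines); it crosses the x-axis at the gridline x = 0.
3. Fitting integer coefficients to these (and the overall shape) gives p.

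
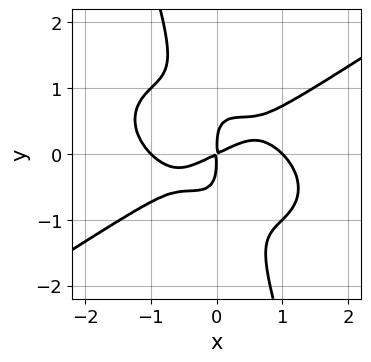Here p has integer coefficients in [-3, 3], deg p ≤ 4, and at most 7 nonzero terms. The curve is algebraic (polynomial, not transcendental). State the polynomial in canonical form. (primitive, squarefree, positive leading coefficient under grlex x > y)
x^4 - 3*x*y^3 - y^4 - x^2 + 2*x*y

1. Degree: the shape is more complex than any degree-3 curve, so deg p = 4.
2. Reading off the gridlines: among the integer gridlines, it crosses the x-axis at x ∈ {-1, 1}.
3. Fitting integer coefficients to these (and the overall shape) gives p.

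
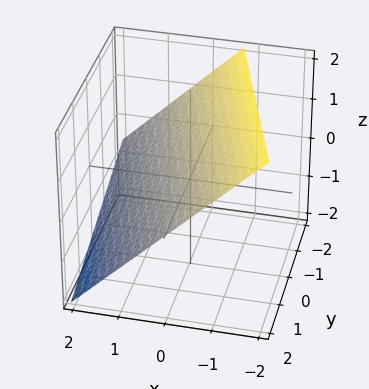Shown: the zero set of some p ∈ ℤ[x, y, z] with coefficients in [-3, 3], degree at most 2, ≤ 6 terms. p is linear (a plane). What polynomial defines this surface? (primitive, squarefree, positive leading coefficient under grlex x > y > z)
1. Degree: the surface is flat (a plane), so deg p = 1.
2. Observable constraints: one y-axis crossing is at y = 2.
3. Putting this together gives p.

3*x + y + 3*z - 2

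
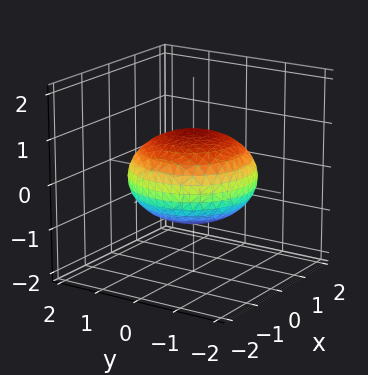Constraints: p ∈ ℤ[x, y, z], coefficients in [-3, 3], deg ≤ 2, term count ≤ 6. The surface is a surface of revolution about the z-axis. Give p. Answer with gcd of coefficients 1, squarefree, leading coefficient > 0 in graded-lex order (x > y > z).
1. The degree is 2 — no degree-1 surface has this shape.
2. Symmetries: rotational symmetry about the z-axis ⇒ p depends on x, y only through x² + y².
3. From the visible intercepts: among the integer gridlines, it crosses the z-axis at z ∈ {-1, 1}; a circular section at z = 0 has radius between 1 and 2.
4. The integer polynomial consistent with all of this is the stated p.

x^2 + y^2 + 2*z^2 - 2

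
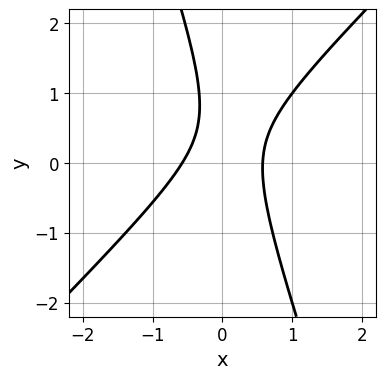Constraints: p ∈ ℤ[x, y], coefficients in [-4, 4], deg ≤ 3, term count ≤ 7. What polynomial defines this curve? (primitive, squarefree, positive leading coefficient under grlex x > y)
First, deg p = 2. The shape is more complex than any degree-1 curve.
Next, checking where it meets the axes: the curve avoids every integer y-axis point in the box.
Finally, these observations pin down the coefficients.

3*x^2 - 2*x*y - y^2 + y - 1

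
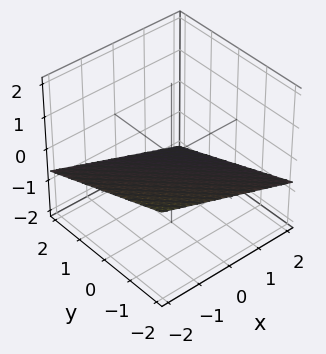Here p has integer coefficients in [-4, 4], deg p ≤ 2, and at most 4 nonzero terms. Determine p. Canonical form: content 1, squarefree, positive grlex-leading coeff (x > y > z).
x + y + 3*z + 2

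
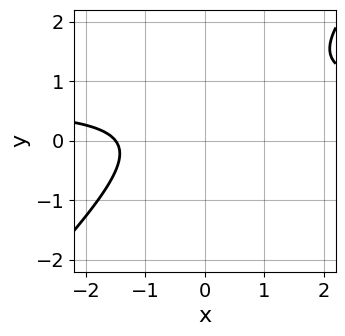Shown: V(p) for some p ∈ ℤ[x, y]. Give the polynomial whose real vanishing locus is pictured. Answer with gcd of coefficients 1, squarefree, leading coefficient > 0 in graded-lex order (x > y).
3*x*y - 3*y^2 - 2*x + 3*y - 3

Degree: a generic line meets the curve in up to 2 points, so deg p = 2.
Against the integer gridlines: no y-intercept at any integer in the box.
Assembling these constraints gives the stated polynomial.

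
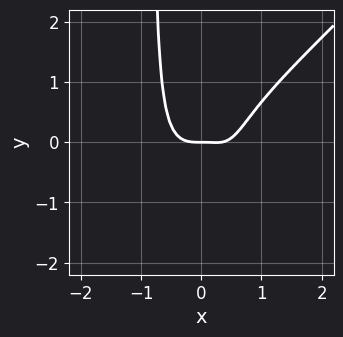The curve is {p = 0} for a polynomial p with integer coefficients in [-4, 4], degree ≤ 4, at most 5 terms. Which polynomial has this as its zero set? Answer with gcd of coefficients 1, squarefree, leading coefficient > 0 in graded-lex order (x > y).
3*x^4 - 3*x^3*y - x^3 + x*y - y

First, degree: no degree-3 curve has this shape, so deg p = 4.
Then, observable constraints: it meets the y-axis at y = 0 (among the integer gridlines); it crosses the x-axis at the gridline x = 0.
Finally, together with the visible shape, these determine p as stated.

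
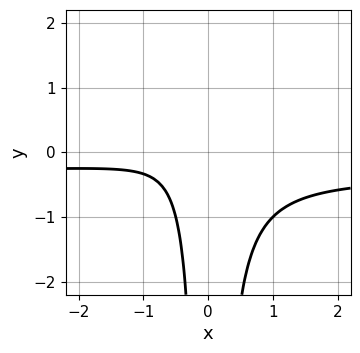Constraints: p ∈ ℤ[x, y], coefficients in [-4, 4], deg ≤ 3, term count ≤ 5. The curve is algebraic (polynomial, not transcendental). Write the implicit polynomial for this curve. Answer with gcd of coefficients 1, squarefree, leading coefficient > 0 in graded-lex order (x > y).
3*x^2*y + x^2 + x + 1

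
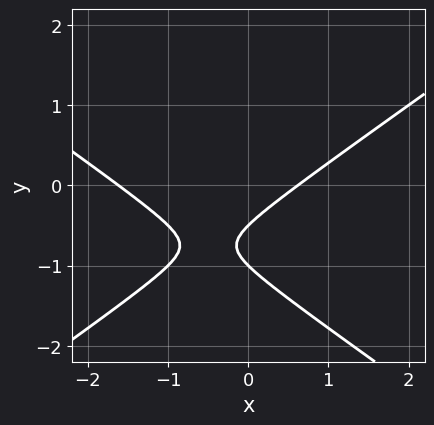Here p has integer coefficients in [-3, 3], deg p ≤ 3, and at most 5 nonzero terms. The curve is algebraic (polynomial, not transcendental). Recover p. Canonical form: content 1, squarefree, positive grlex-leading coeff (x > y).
1. The degree is 2 — the shape is more complex than any degree-1 curve.
2. From the visible intercepts: it crosses the y-axis at the gridline y = -1.
3. Together with the visible shape, these determine p as stated.

x^2 - 2*y^2 + x - 3*y - 1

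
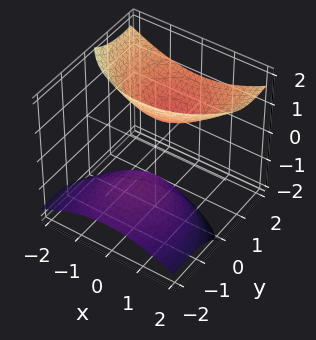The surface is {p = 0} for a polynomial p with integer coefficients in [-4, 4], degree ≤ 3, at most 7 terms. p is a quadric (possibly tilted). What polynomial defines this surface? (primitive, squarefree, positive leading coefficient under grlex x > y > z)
x^2 + y^2 - 2*y*z - z^2 + 1

First, the picture has 2 separate pieces. They look like related sheets of one shape, so recover p as a whole.
Next, degree: the shape is more complex than any degree-1 surface, so deg p = 2.
Then, checking where it meets the axes: no y-intercept at any integer in the box; the z-axis gridline crossings are at z ∈ {-1, 1}; no x-intercept at any integer in the box.
Finally, assembling these constraints gives the stated polynomial.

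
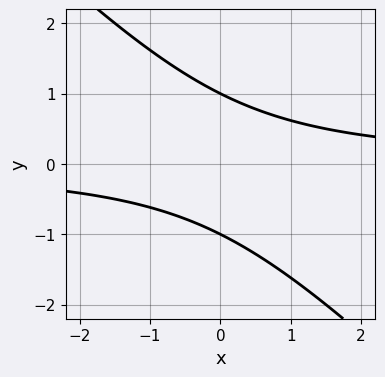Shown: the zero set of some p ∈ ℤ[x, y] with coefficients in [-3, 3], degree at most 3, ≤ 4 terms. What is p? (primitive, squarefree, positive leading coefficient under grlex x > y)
(a) Degree: a generic line meets the curve in up to 2 points, so deg p = 2.
(b) From the visible intercepts: it misses every integer gridline on the x-axis; among the integer gridlines, it crosses the y-axis at y ∈ {-1, 1}.
(c) Solving for integer coefficients yields p as stated.

x*y + y^2 - 1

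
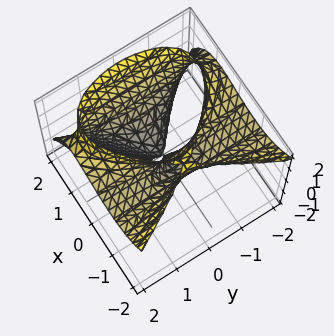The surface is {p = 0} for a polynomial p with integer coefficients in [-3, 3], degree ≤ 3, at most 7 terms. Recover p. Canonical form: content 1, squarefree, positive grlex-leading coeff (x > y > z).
1. Degree: the shape is more complex than any degree-2 surface, so deg p = 3.
2. Reading off the gridlines: it crosses the y-axis at the gridline y = 0; one x-axis crossing is at x = 0; it crosses the z-axis at the gridline z = 0.
3. These observations pin down the coefficients.

2*x^3 + 3*y^2*z - 3*x*z - 3*y^2 - z^2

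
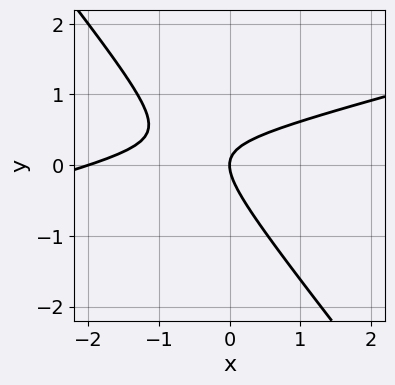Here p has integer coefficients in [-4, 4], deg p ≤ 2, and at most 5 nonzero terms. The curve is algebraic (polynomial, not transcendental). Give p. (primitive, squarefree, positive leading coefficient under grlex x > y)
x^2 - 3*x*y - 3*y^2 + 2*x

First, deg p = 2.
Next, reading off the gridlines: among the integer gridlines, it crosses the x-axis at x ∈ {-2, 0}; it crosses the y-axis at the gridline y = 0.
Finally, solving for integer coefficients yields p as stated.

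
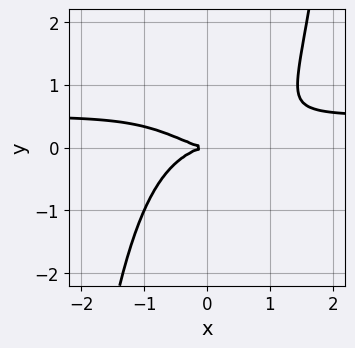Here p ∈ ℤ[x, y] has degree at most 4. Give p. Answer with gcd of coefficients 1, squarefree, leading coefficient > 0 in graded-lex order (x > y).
First, degree: no degree-3 curve has this shape, so deg p = 4.
Next, from the axis intercepts and sections: it meets the x-axis at x = 0 (among the integer gridlines); one y-axis crossing is at y = 0.
Finally, solving for integer coefficients yields p as stated.

2*x^3*y - x^3 - 3*y^2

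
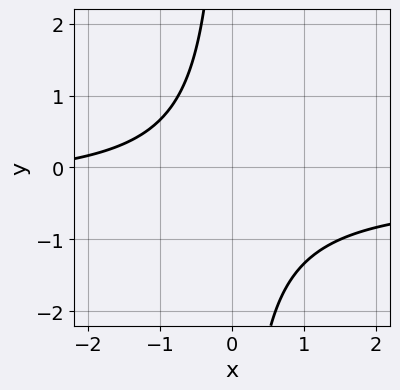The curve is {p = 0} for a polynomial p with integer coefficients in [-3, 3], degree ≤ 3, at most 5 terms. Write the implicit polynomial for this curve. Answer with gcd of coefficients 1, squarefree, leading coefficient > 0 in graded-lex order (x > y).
First, degree: a generic line meets the curve in up to 2 points, so deg p = 2.
Next, checking where it meets the axes: the curve avoids every integer x-axis point in the box; no y-intercept at any integer in the box.
Finally, solving for integer coefficients yields p as stated.

3*x*y + x + 3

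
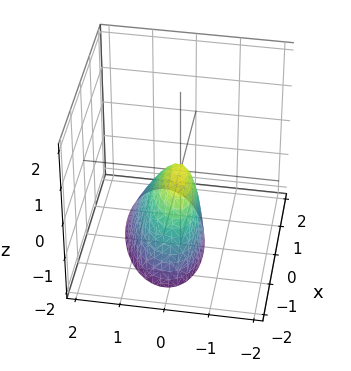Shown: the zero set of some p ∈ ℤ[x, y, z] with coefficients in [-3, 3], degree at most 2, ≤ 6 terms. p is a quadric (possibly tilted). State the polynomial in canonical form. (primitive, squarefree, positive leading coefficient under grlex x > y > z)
x^2 - x*y + 3*y^2 + y*z + z

1. The degree is 2 — the shape is more complex than any degree-1 surface.
2. Against the integer gridlines: it crosses the y-axis at the gridline y = 0; it crosses the z-axis at the gridline z = 0; it meets the x-axis at x = 0 (among the integer gridlines).
3. These observations pin down the coefficients.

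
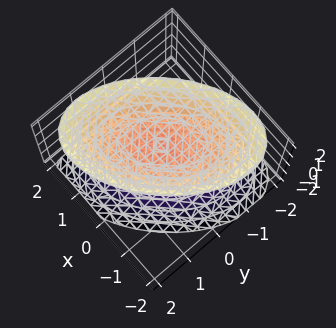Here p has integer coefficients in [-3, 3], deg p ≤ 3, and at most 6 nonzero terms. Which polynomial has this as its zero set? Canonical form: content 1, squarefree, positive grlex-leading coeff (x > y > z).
(a) There are 2 components. They look like related sheets of one shape, so recover p as a whole.
(b) deg p = 2. A generic line meets the surface in up to 2 points.
(c) Observable constraints: no x-intercept at any integer in the box; no y-intercept at any integer in the box; the z-axis gridline crossings are at z ∈ {-1, 1}.
(d) Solving for integer coefficients yields p as stated.

x^2 - x*y + y^2 - z^2 + 1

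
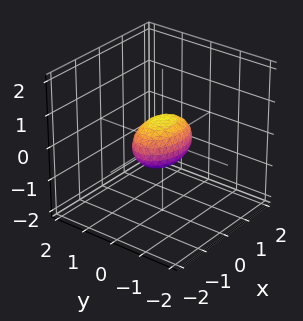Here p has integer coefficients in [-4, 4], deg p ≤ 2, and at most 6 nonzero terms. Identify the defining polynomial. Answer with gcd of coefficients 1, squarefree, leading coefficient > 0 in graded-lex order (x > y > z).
deg p = 2. A closed, bounded, convex surface; a quadric.
Symmetries: the x ↦ −x reflection is a symmetry, so x appears only in even powers; mirror symmetry z ↦ −z ⇒ only even powers of z; it's symmetric under y → −y, forcing even powers of y.
Reading off the gridlines: the x-axis gridline crossings are at x ∈ {-1, 1}.
Fitting integer coefficients to these (and the overall shape) gives p.

x^2 + 2*y^2 + 2*z^2 - 1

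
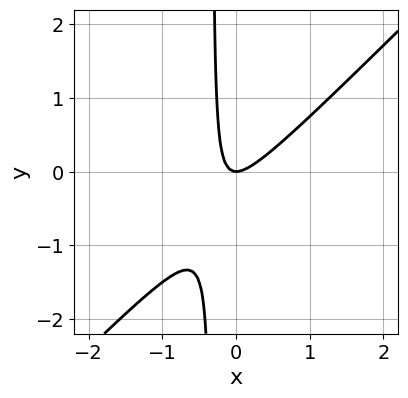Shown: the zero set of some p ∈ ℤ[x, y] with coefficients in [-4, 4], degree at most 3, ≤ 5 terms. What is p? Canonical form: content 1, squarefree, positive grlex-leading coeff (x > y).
The degree is 2 — the shape is more complex than any degree-1 curve.
Reading off the gridlines: one y-axis crossing is at y = 0; it meets the x-axis at x = 0 (among the integer gridlines).
Matching integer coefficients to the picture gives p.

3*x^2 - 3*x*y - y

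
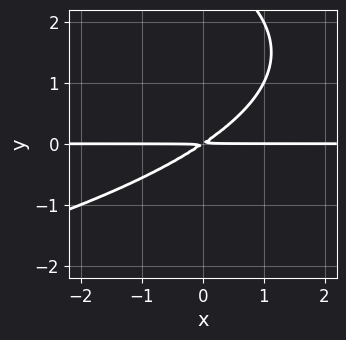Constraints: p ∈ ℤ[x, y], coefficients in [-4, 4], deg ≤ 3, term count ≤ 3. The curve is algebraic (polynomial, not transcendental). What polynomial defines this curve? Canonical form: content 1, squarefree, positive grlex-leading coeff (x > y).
(a) deg p = 3. No degree-2 curve has this shape.
(b) Observable constraints: every point of the x-axis in the box is on the curve.
(c) Solving for integer coefficients yields p as stated.

y^3 + 2*x*y - 3*y^2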